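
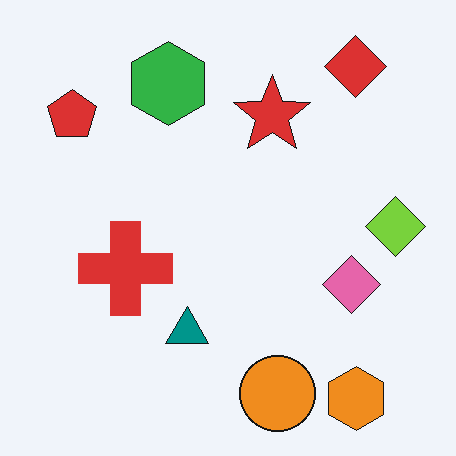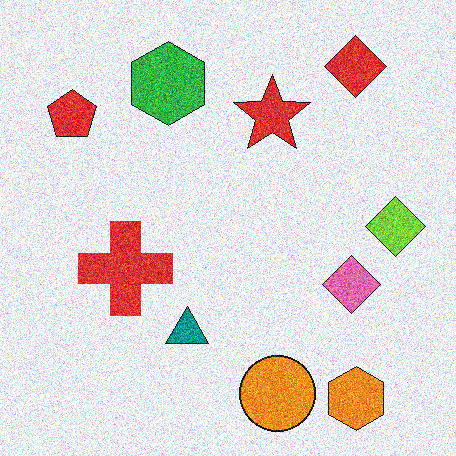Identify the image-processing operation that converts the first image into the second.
This is the original image degraded with heavy additive noise.

Random speckle covers the whole image, including the flat background.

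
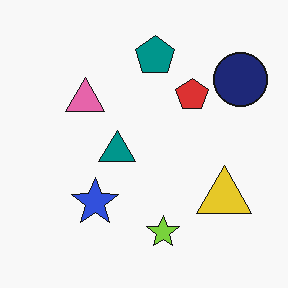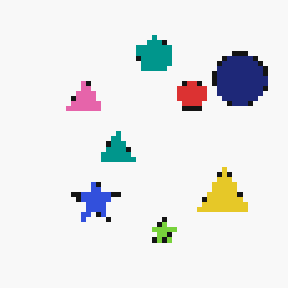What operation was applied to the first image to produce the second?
It was mildly pixelated.

Shapes are reduced to large square blocks; fine edges and outlines are lost — a downscale-then-upscale (mosaic) effect.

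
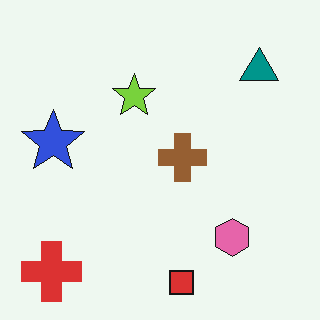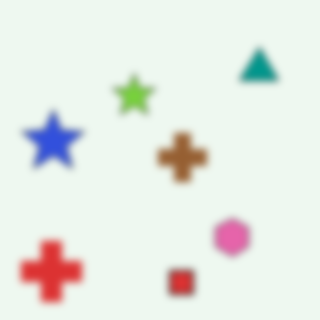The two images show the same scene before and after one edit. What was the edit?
The second image is the first noticeably gaussian-blurred.

Shape edges and outlines are uniformly softened across the whole image.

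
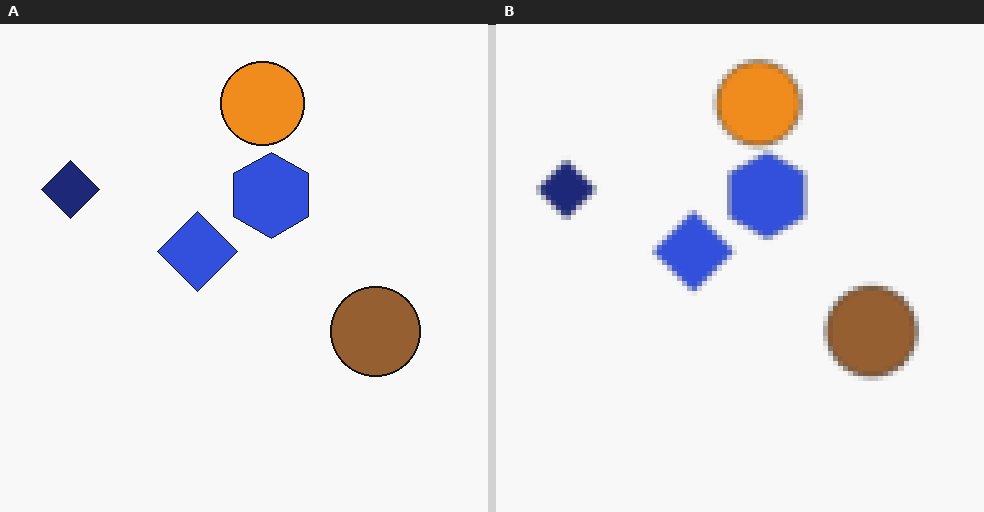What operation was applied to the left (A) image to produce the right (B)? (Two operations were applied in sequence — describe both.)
The image was given a subtle gaussian blur, then lightly pixelated (a mild mosaic effect).

Shape edges and outlines are uniformly softened across the whole image. Shapes are reduced to large square blocks; fine edges and outlines are lost — a downscale-then-upscale (mosaic) effect.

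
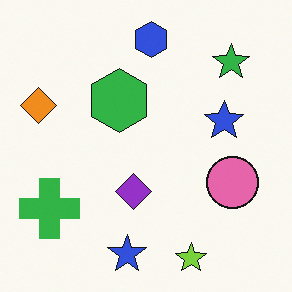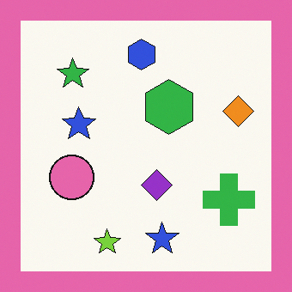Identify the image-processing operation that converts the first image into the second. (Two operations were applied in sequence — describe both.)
The image was flipped horizontally (left ↔ right), then framed with a pink border.

The orange diamond is in the left of the first image and the right of the second — shapes on opposite sides of the vertical midline have swapped in a mirror flip. A solid pink frame runs around the edge of the second image, with the content slightly shrunk inside it.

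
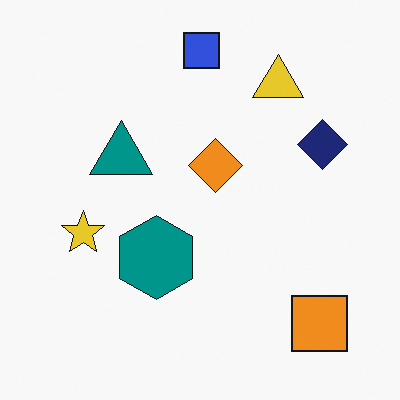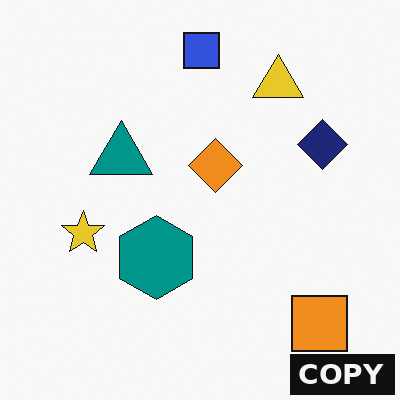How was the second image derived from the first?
Watermarked with the text "COPY" in the lower-right corner.

A dark label reading "COPY" appears in the lower-right corner.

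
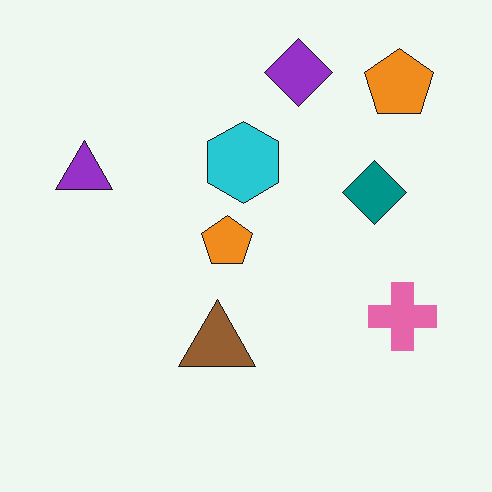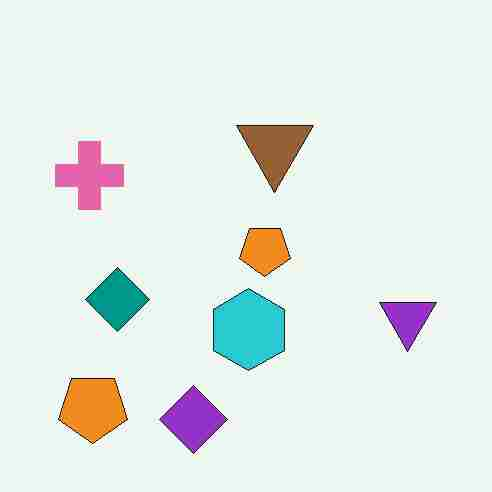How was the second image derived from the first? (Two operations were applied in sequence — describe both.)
Rotated 180°, then degraded with heavy JPEG compression.

The purple diamond sits in the top of the first image and the bottom of the second — consistent with a whole-image 180° rotation. Blocky 8×8 compression artifacts appear around shape edges and the flat background shows ringing — characteristic JPEG degradation.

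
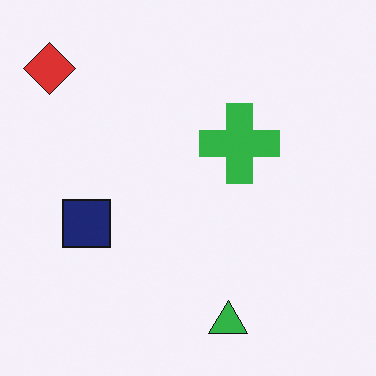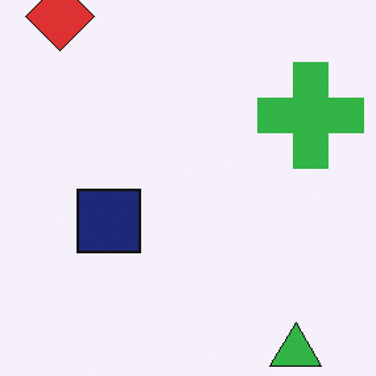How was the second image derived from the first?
The second image is the first cropped slightly and scaled back up.

The visible shapes are larger and the field of view is narrower; shapes near the original edges may be partly or wholly outside the frame — a crop-and-rescale.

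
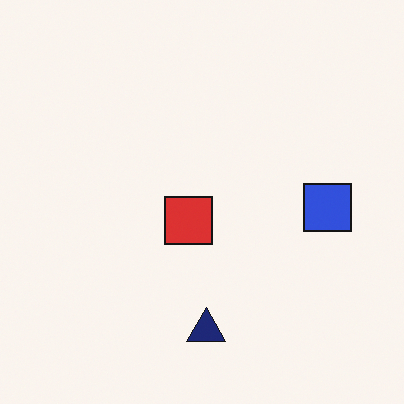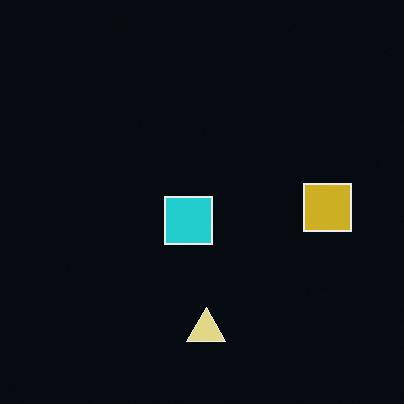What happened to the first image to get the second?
The second image is the first color-inverted (negative).

The light background has become dark and every shape's color is its complement — a photographic negative.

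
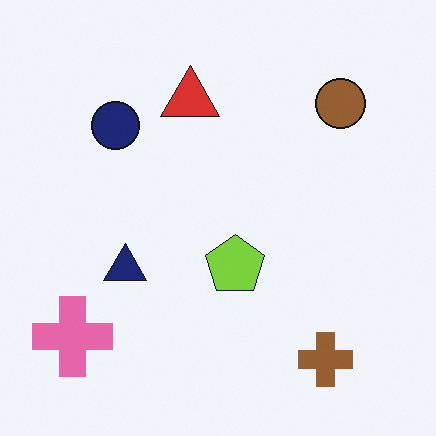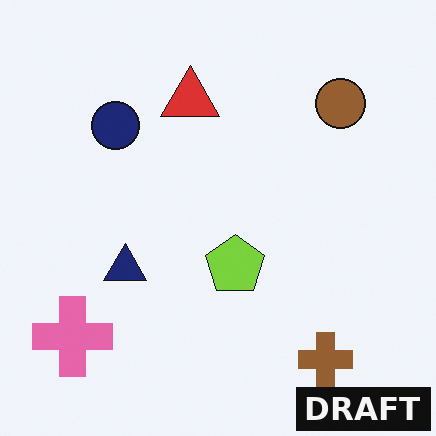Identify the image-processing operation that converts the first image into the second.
It was watermarked with the text "DRAFT" in the lower-right corner.

A dark label reading "DRAFT" appears in the lower-right corner.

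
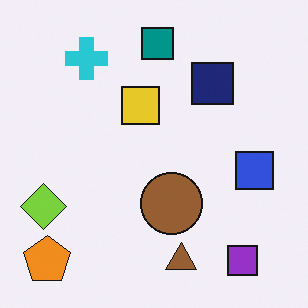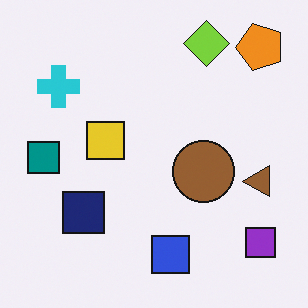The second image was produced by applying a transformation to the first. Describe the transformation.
It was transposed (reflected across the top-left ↔ bottom-right diagonal).

Shapes have swapped their row and column positions — what was in the top-right is now in the bottom-left — a diagonal reflection.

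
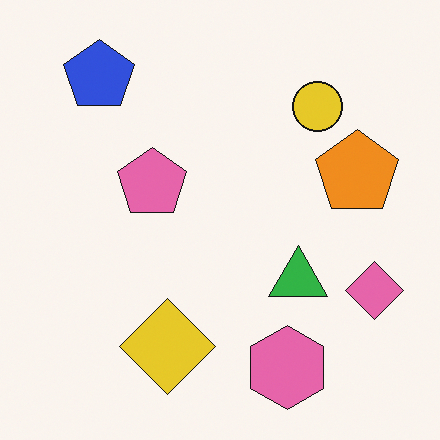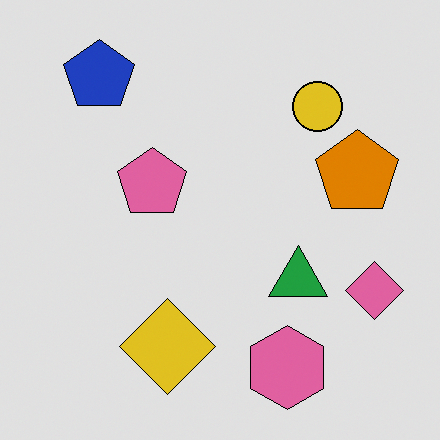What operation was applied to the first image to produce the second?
Posterized to a reduced palette.

Each flat color has snapped to a coarser quantized level — most visibly, the near-white background has dropped to a flat grey.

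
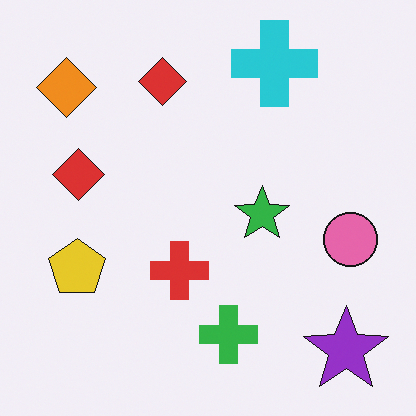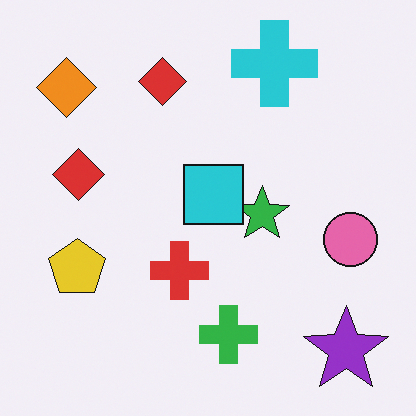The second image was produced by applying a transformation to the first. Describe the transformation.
It was overlaid with an additional cyan square.

A cyan square appears in the second image that is absent from the first.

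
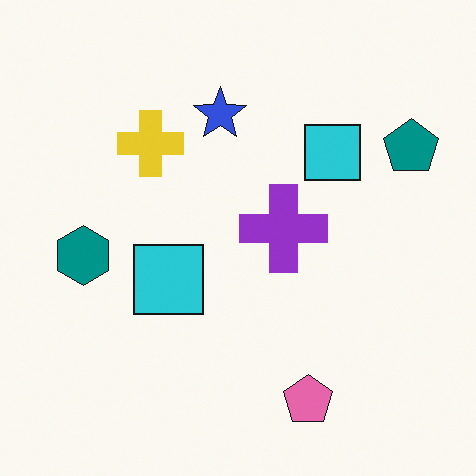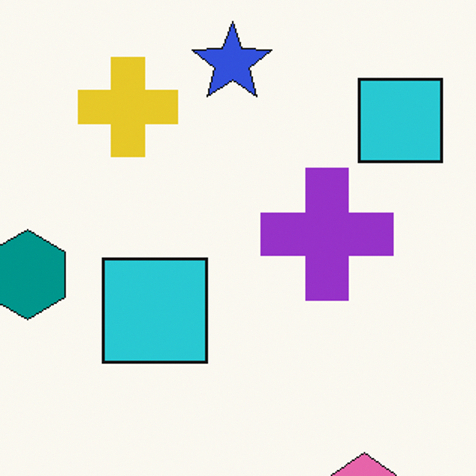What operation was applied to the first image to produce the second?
Cropped slightly and scaled back up.

The visible shapes are larger and the field of view is narrower; shapes near the original edges may be partly or wholly outside the frame — a crop-and-rescale.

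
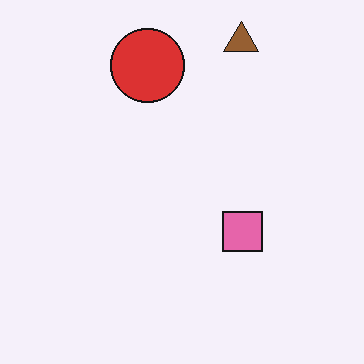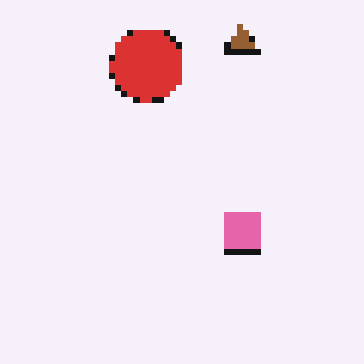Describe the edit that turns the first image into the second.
It was moderately pixelated.

Shapes are reduced to large square blocks; fine edges and outlines are lost — a downscale-then-upscale (mosaic) effect.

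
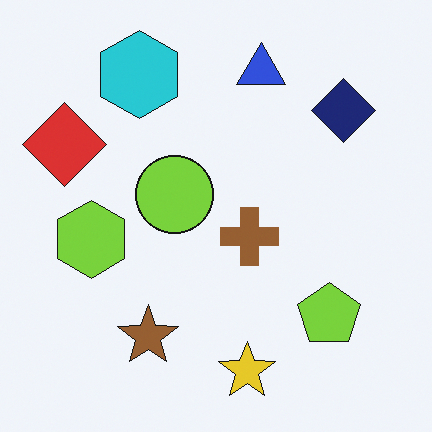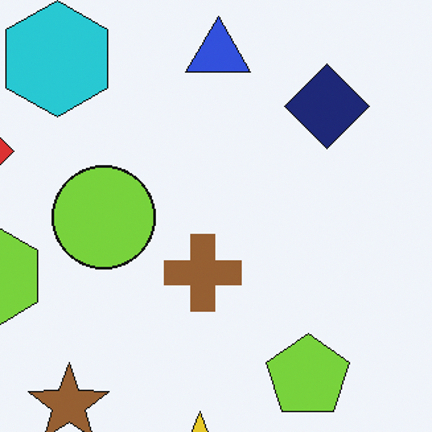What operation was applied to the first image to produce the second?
The second image is the first cropped to a modestly smaller region and rescaled.

The visible shapes are larger and the field of view is narrower; shapes near the original edges may be partly or wholly outside the frame — a crop-and-rescale.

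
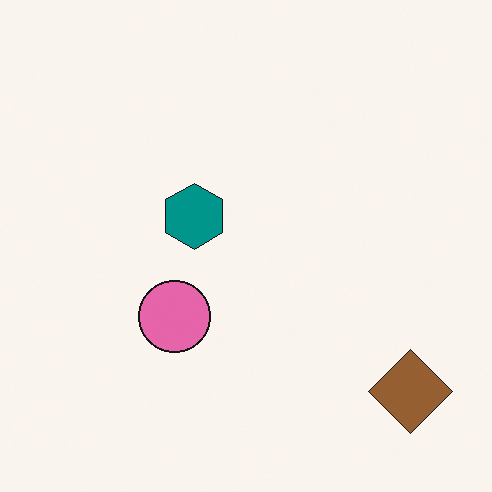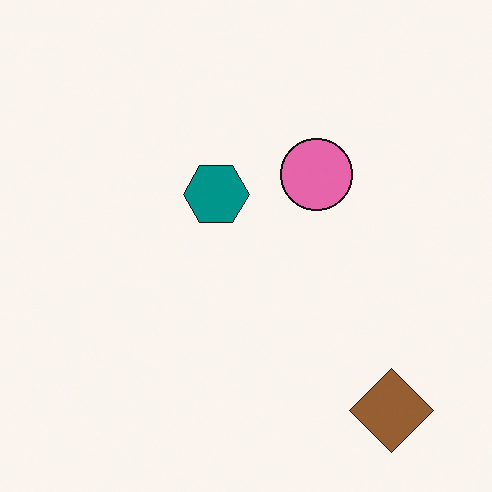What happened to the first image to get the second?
This is the original image transposed (reflected across the top-left ↔ bottom-right diagonal).

Shapes have swapped their row and column positions — what was in the top-right is now in the bottom-left — a diagonal reflection.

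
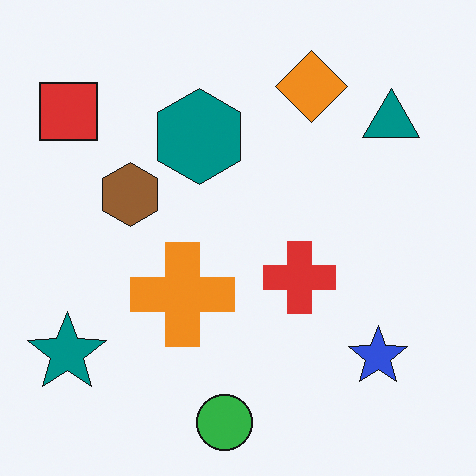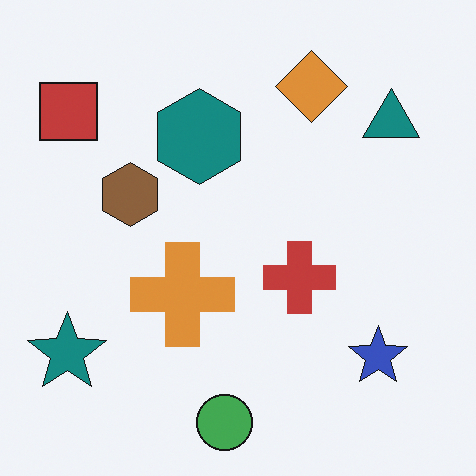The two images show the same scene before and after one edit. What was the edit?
The transformation is: slightly desaturated.

All colors are more muted and greyish — a global saturation change.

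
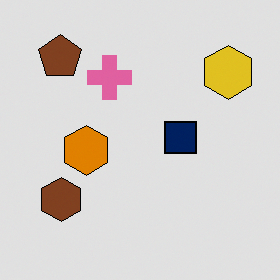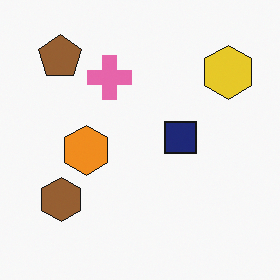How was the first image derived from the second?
The transformation is: posterized to a reduced palette.

Each flat color has snapped to a coarser quantized level — most visibly, the near-white background has dropped to a flat grey.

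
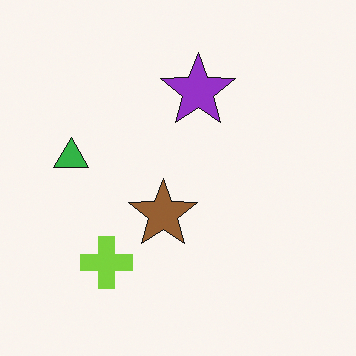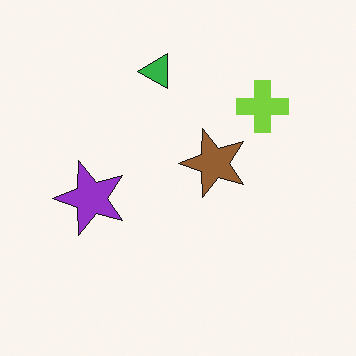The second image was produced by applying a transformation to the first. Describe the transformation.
The image was transposed (reflected across the top-left ↔ bottom-right diagonal).

Shapes have swapped their row and column positions — what was in the top-right is now in the bottom-left — a diagonal reflection.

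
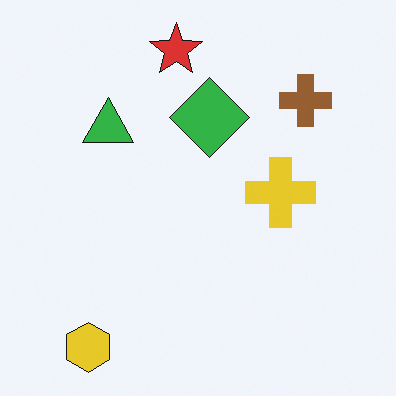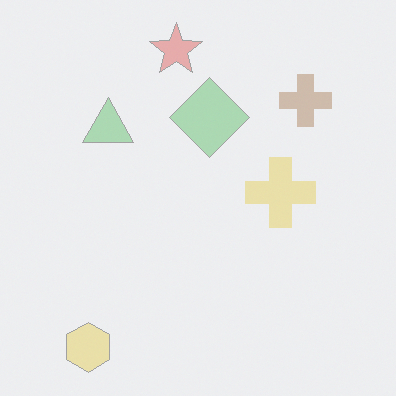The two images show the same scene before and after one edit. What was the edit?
Washed out (contrast reduced).

Tones are pushed toward mid-grey across the whole image — a global contrast change.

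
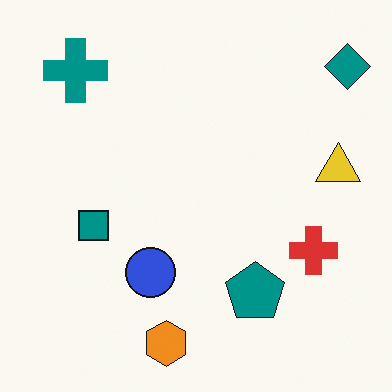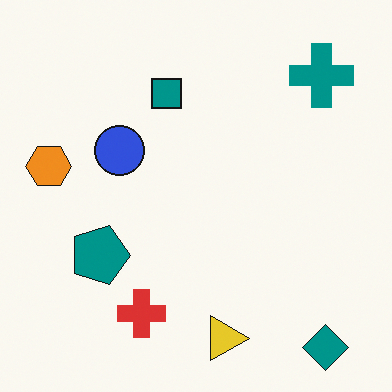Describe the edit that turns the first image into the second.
The second image is the first rotated 90° clockwise.

The teal diamond sits in the top-right of the first image and the bottom-right of the second — consistent with a whole-image 90° clockwise rotation.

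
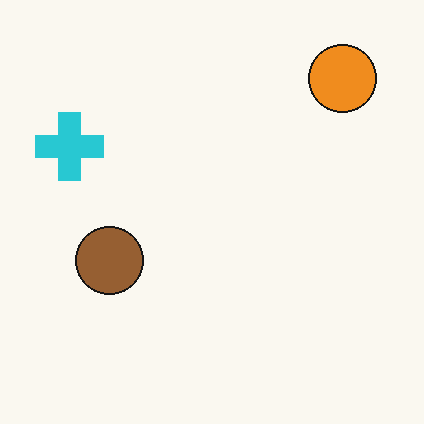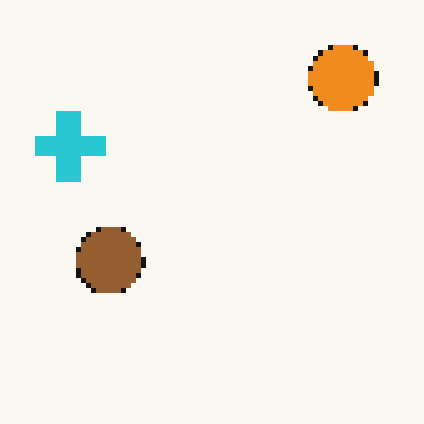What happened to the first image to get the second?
The second image is the first lightly pixelated (a mild mosaic effect).

Shapes are reduced to large square blocks; fine edges and outlines are lost — a downscale-then-upscale (mosaic) effect.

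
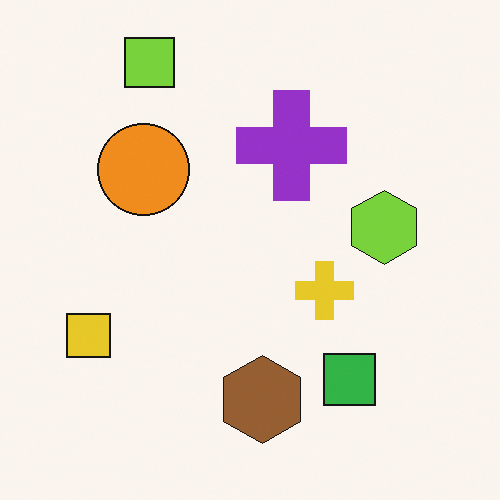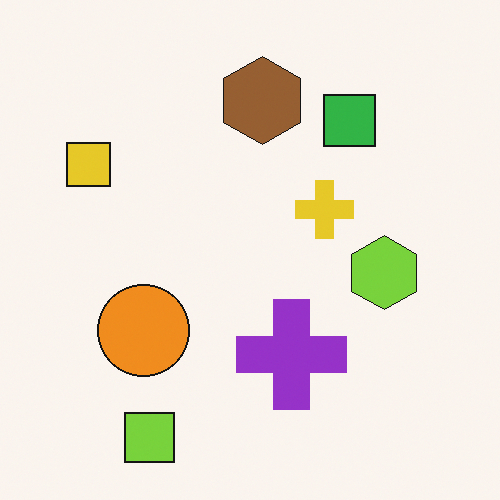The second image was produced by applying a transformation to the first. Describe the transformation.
The second image is the first flipped vertically (top ↔ bottom).

The lime square is in the top-left of the first image and the bottom-left of the second — shapes on opposite sides of the horizontal midline have swapped in a mirror flip.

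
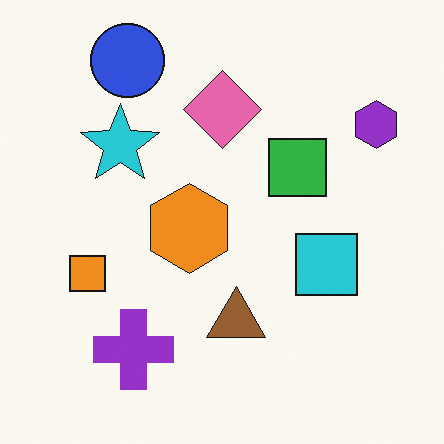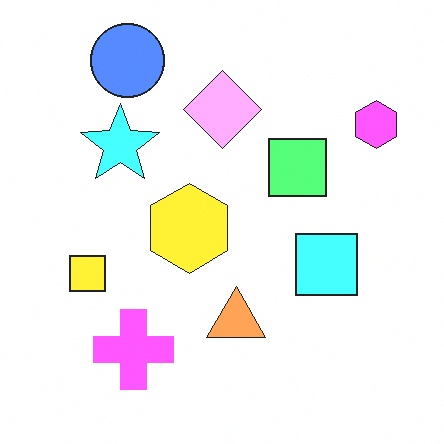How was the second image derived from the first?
The transformation is: substantially brightened.

Every pixel — background and shapes alike — is uniformly brightened.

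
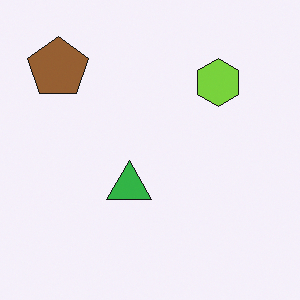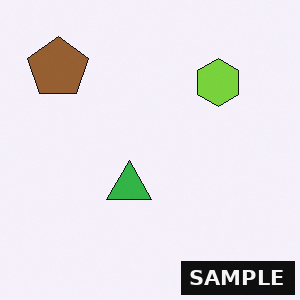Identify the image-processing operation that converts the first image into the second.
This is the original image watermarked with the text "SAMPLE" in the lower-right corner.

A dark label reading "SAMPLE" appears in the lower-right corner.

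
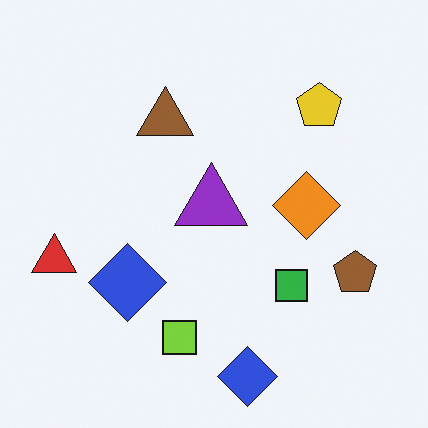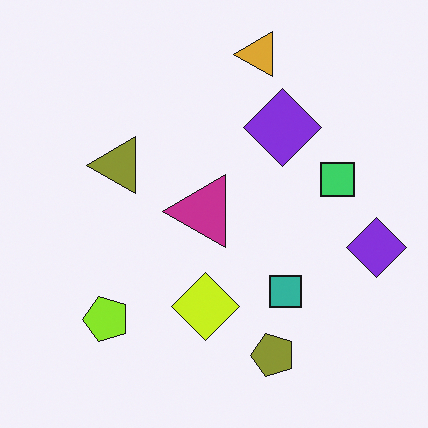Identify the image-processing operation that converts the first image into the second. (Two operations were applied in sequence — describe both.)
The transformation is: hue-shifted slightly, then transposed (reflected across the top-left ↔ bottom-right diagonal).

Every shape's color has rotated by the same amount around the hue wheel — a uniform hue shift. Shapes have swapped their row and column positions — what was in the top-right is now in the bottom-left — a diagonal reflection.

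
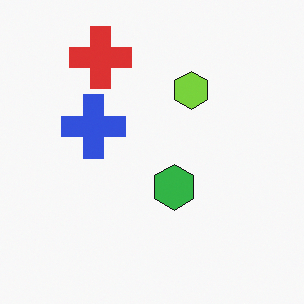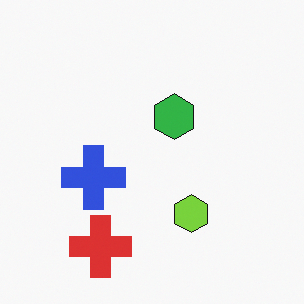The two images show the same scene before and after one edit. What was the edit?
It was flipped vertically (top ↔ bottom).

The red cross is in the top-left of the first image and the bottom-left of the second — shapes on opposite sides of the horizontal midline have swapped in a mirror flip.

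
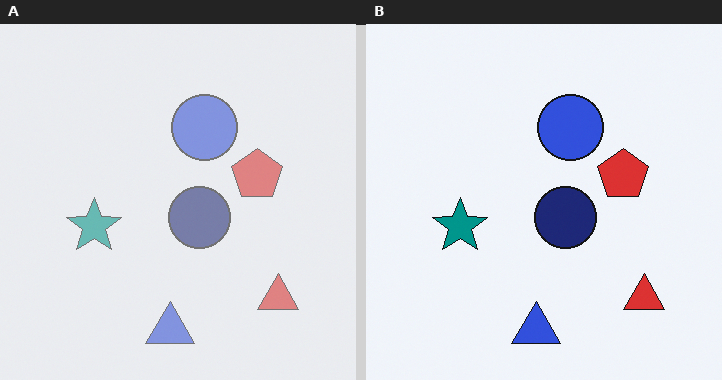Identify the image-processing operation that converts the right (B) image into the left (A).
This is the original image given much lower contrast.

Tones are pushed toward mid-grey across the whole image — a global contrast change.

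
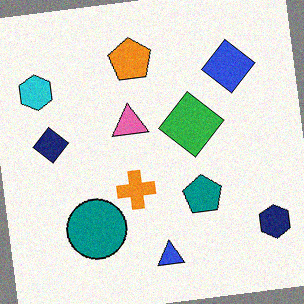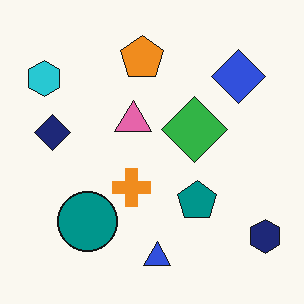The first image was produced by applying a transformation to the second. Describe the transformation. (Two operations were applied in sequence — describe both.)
The transformation is: rotated counter-clockwise by a small amount, then degraded with a light layer of grain.

Every shape is tilted by the same angle and the image corners show triangular fill wedges — a whole-image rotation by a non-right angle. Random speckle covers the whole image, including the flat background.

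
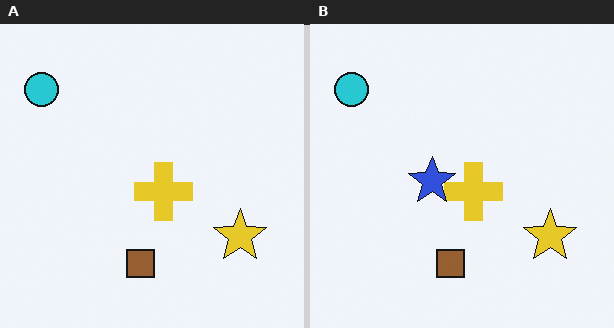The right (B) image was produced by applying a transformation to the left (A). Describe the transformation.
The right (B) image is the left (A) overlaid with an additional blue star.

A blue star appears in the right (B) image that is absent from the left (A).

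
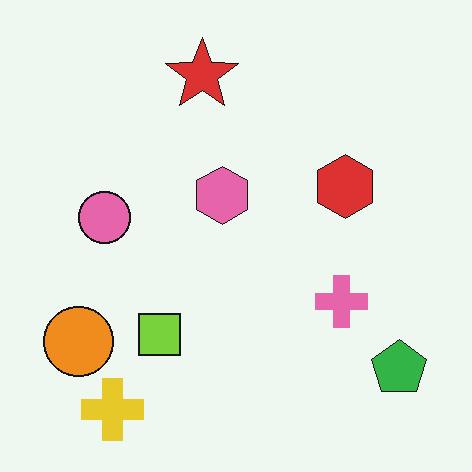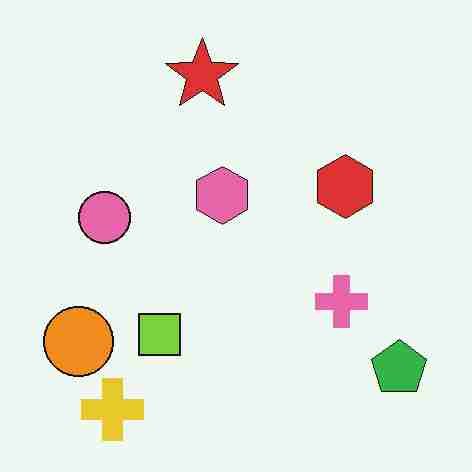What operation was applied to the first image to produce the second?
It was heavily JPEG-compressed with obvious blocking artifacts.

Blocky 8×8 compression artifacts appear around shape edges and the flat background shows ringing — characteristic JPEG degradation.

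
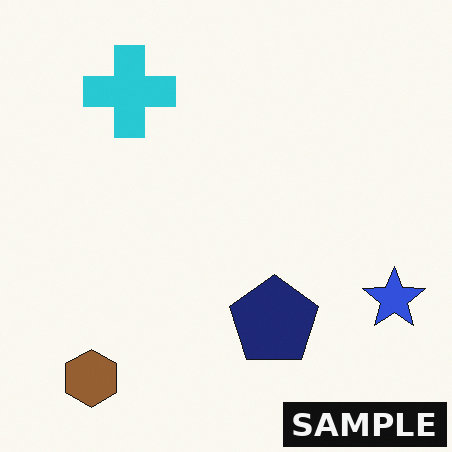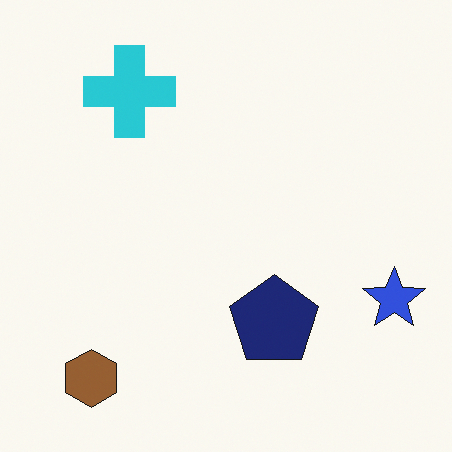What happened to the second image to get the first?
The first image is the second watermarked with the text "SAMPLE" in the lower-right corner.

A dark label reading "SAMPLE" appears in the lower-right corner.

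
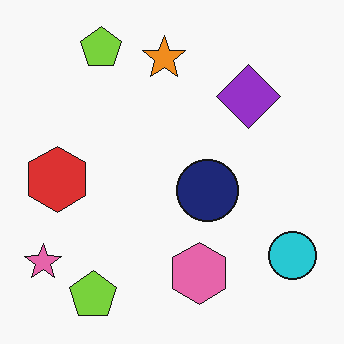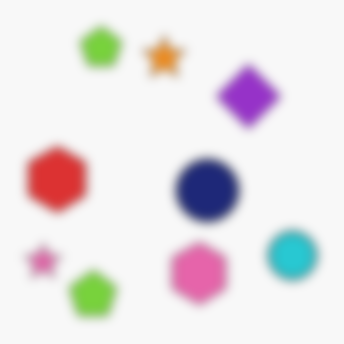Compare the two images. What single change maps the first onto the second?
The image was strongly gaussian-blurred.

Shape edges and outlines are uniformly softened across the whole image.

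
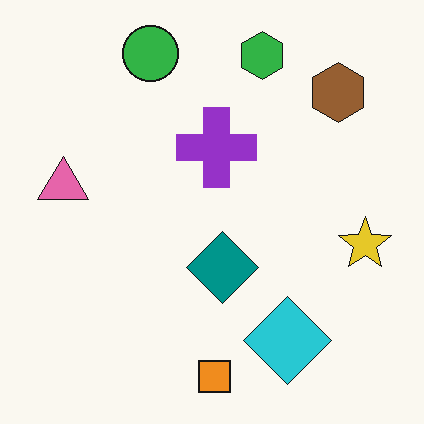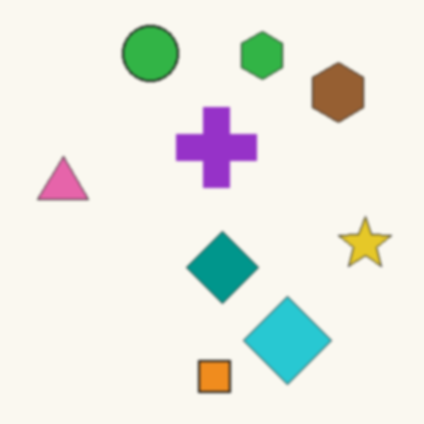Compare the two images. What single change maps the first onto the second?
The transformation is: slightly softened.

Shape edges and outlines are uniformly softened across the whole image.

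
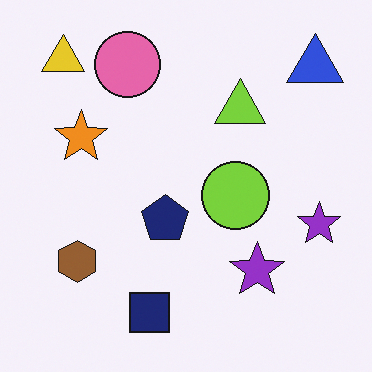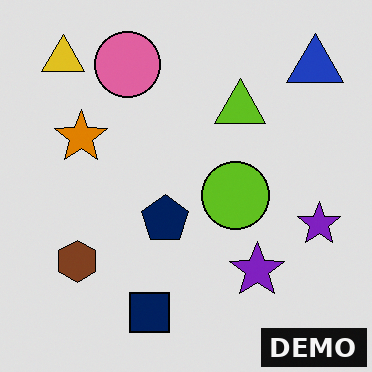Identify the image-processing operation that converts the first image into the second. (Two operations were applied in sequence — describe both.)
Moderately posterized, then watermarked with the text "DEMO" in the lower-right corner.

Each flat color has snapped to a coarser quantized level — most visibly, the near-white background has dropped to a flat grey. A dark label reading "DEMO" appears in the lower-right corner.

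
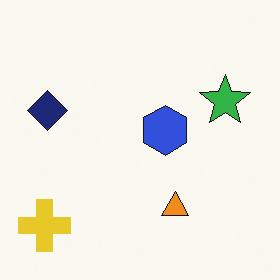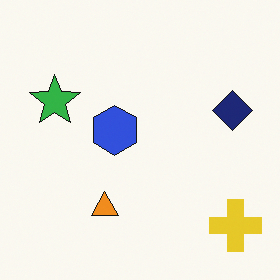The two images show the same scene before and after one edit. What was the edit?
Flipped horizontally (left ↔ right).

The yellow cross is in the bottom-left of the first image and the bottom-right of the second — shapes on opposite sides of the vertical midline have swapped in a mirror flip.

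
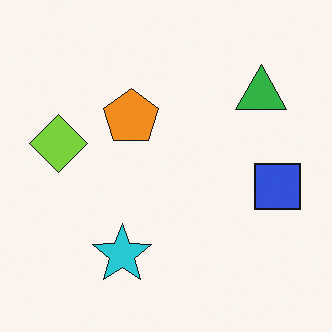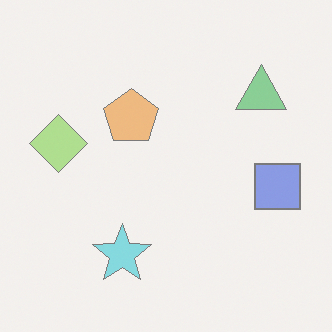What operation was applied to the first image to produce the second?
Washed out (contrast reduced).

Tones are pushed toward mid-grey across the whole image — a global contrast change.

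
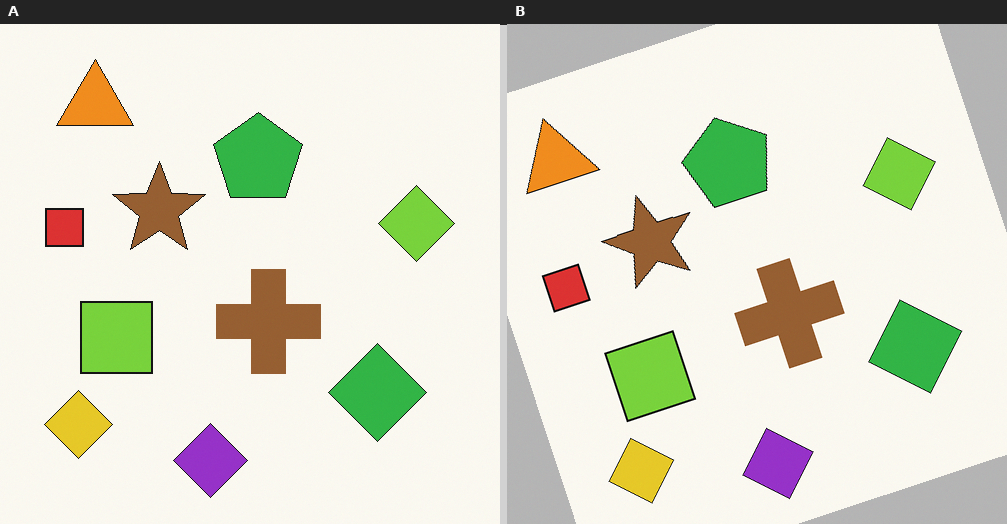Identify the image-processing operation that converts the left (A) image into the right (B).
The image was rotated counter-clockwise by a moderate amount.

Every shape is tilted by the same angle and the image corners show triangular fill wedges — a whole-image rotation by a non-right angle.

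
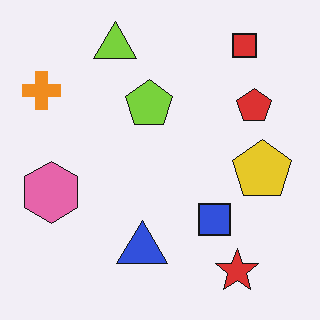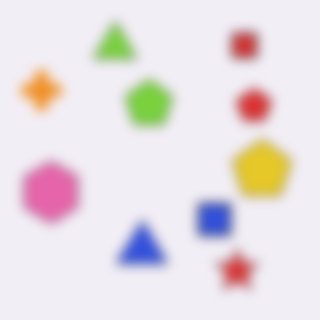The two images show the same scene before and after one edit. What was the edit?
The image was strongly gaussian-blurred.

Shape edges and outlines are uniformly softened across the whole image.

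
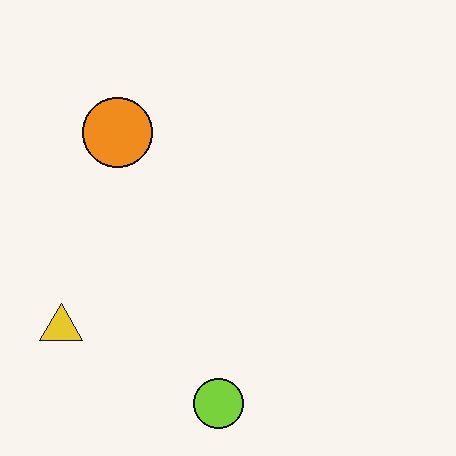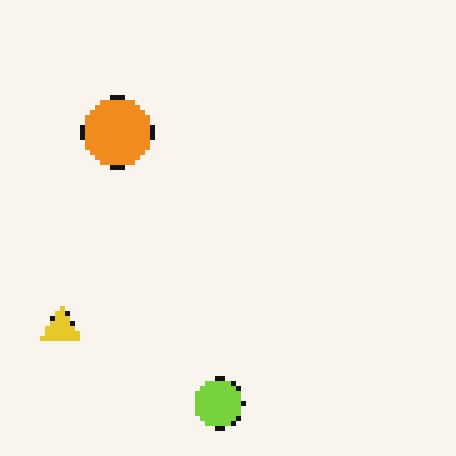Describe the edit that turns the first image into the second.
Mildly pixelated.

Shapes are reduced to large square blocks; fine edges and outlines are lost — a downscale-then-upscale (mosaic) effect.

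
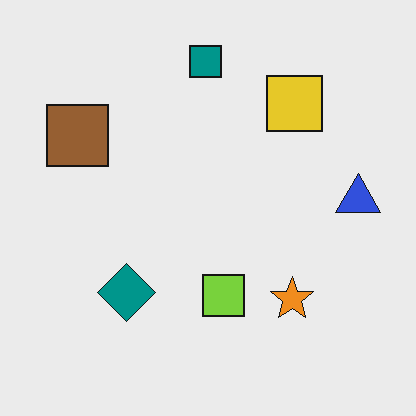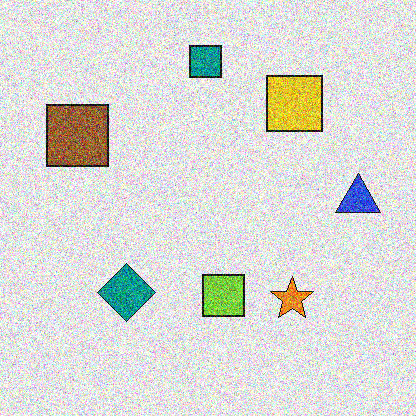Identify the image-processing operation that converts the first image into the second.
The image was degraded with a thick layer of grain.

Random speckle covers the whole image, including the flat background.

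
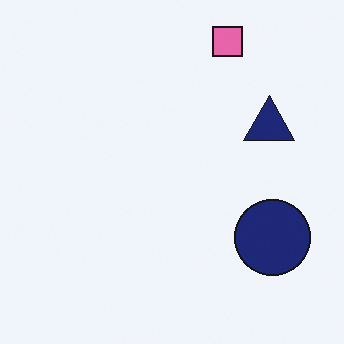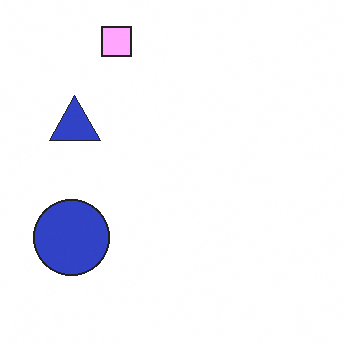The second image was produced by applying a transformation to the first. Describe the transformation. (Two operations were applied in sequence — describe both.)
It was flipped horizontally (left ↔ right), then substantially brightened.

The navy circle is in the bottom-right of the first image and the bottom-left of the second — shapes on opposite sides of the vertical midline have swapped in a mirror flip. Every pixel — background and shapes alike — is uniformly brightened.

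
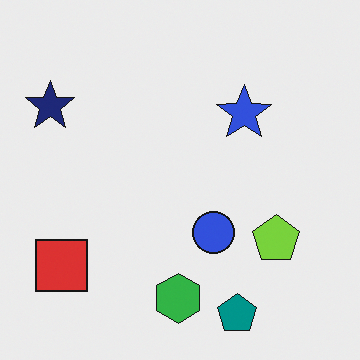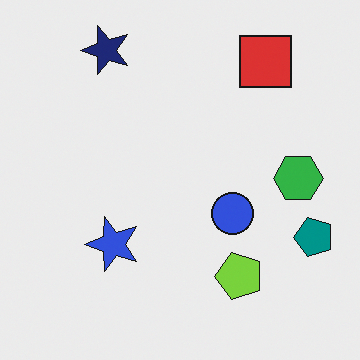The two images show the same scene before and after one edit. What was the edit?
It was transposed (reflected across the top-left ↔ bottom-right diagonal).

Shapes have swapped their row and column positions — what was in the top-right is now in the bottom-left — a diagonal reflection.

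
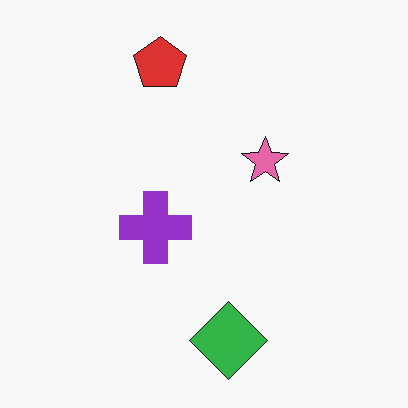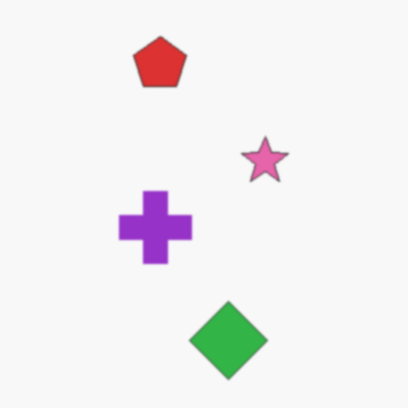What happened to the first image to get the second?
Lightly blurred.

Shape edges and outlines are uniformly softened across the whole image.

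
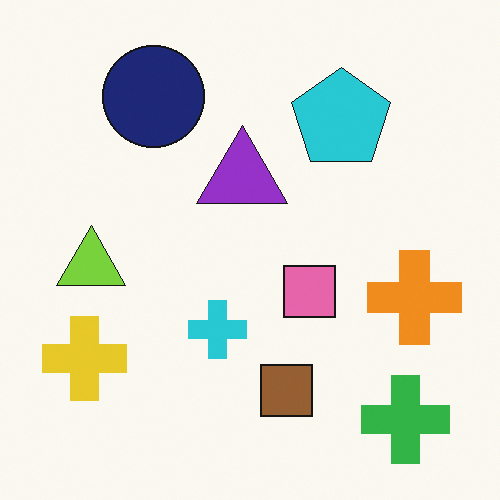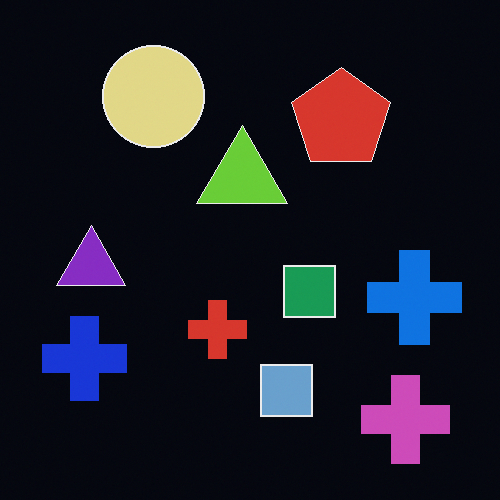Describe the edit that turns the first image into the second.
The image was color-inverted (negative).

The light background has become dark and every shape's color is its complement — a photographic negative.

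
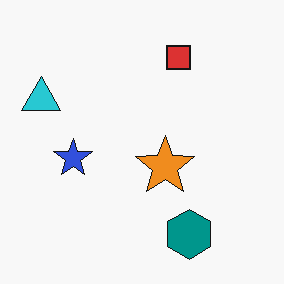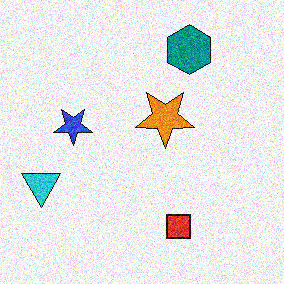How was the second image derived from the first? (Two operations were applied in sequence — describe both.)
It was flipped vertically (top ↔ bottom), then degraded with strong gaussian noise.

The teal hexagon is in the bottom of the first image and the top of the second — shapes on opposite sides of the horizontal midline have swapped in a mirror flip. Random speckle covers the whole image, including the flat background.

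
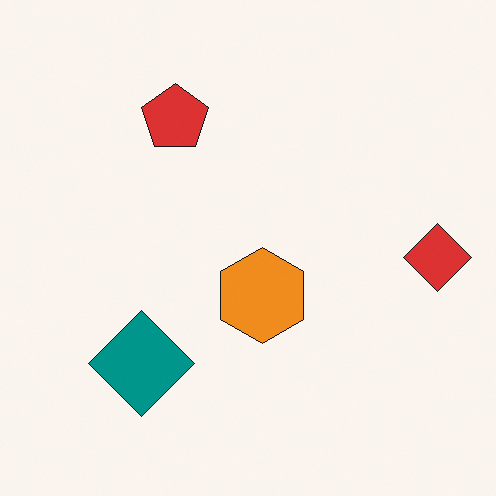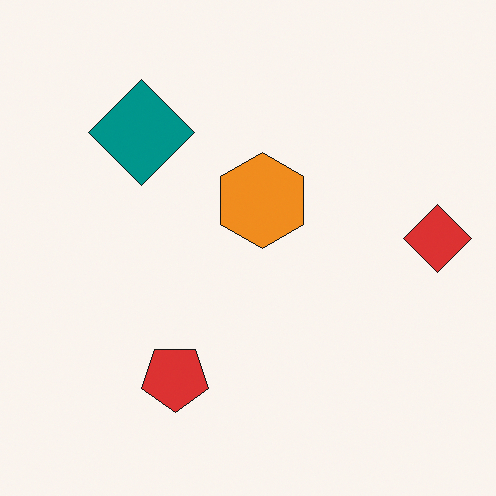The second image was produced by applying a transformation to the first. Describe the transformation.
Flipped vertically (top ↔ bottom).

The red pentagon is in the top of the first image and the bottom of the second — shapes on opposite sides of the horizontal midline have swapped in a mirror flip.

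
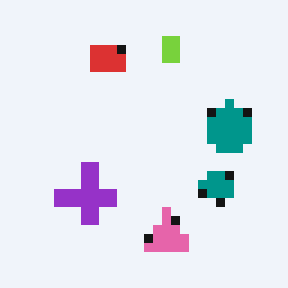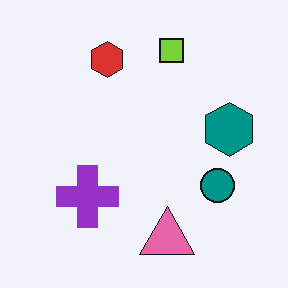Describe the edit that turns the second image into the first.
The transformation is: coarsely pixelated.

Shapes are reduced to large square blocks; fine edges and outlines are lost — a downscale-then-upscale (mosaic) effect.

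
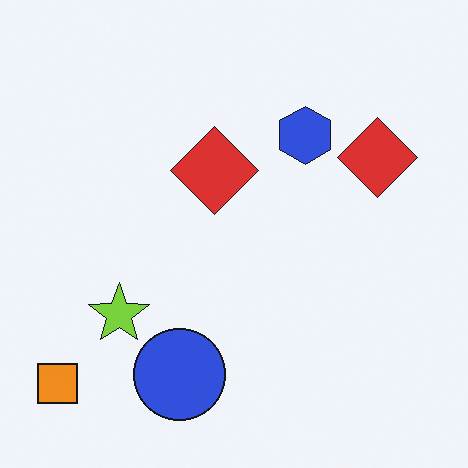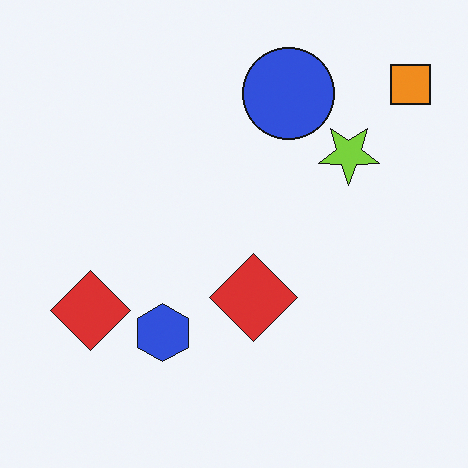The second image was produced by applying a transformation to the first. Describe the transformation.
The second image is the first rotated 180°.

The orange square sits in the bottom-left of the first image and the top-right of the second — consistent with a whole-image 180° rotation.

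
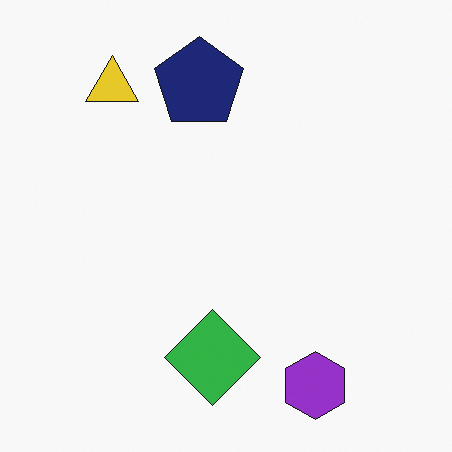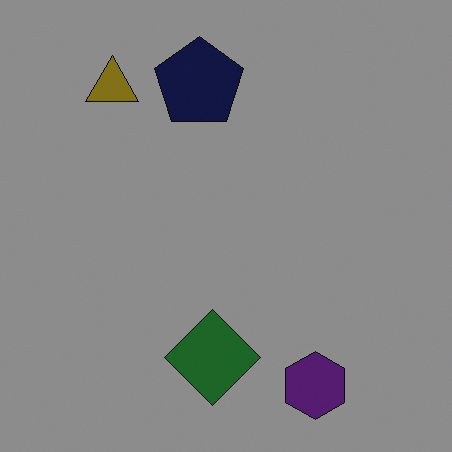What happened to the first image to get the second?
The second image is the first darkened a lot.

Every pixel — background and shapes alike — is uniformly darkened.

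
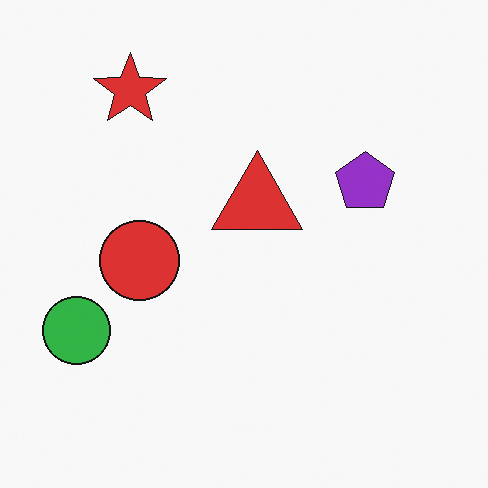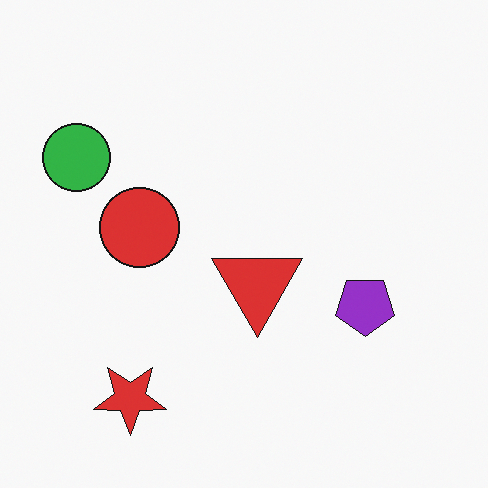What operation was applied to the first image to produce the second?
The second image is the first flipped vertically (top ↔ bottom).

The red star is in the top-left of the first image and the bottom-left of the second — shapes on opposite sides of the horizontal midline have swapped in a mirror flip.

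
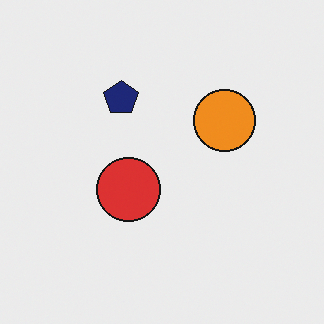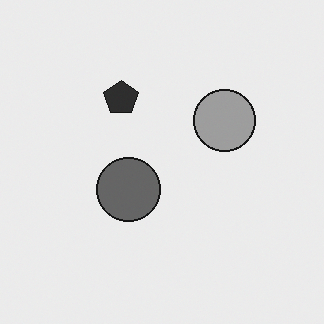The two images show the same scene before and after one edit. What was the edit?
The transformation is: converted to grayscale.

All color is removed — every shape is now a shade of grey.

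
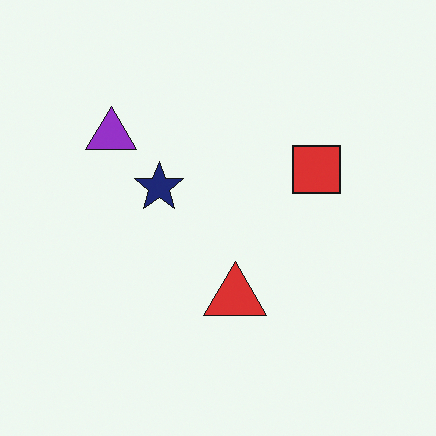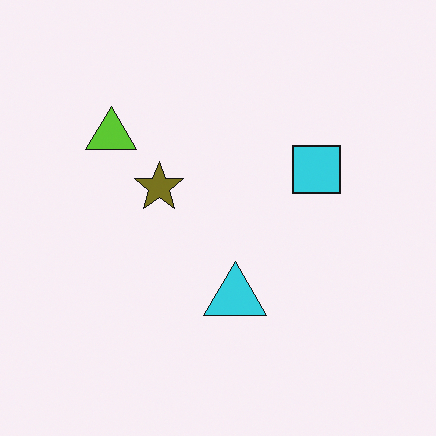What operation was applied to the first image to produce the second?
It was hue-shifted through roughly half the color wheel.

Every shape's color has rotated by the same amount around the hue wheel — a uniform hue shift.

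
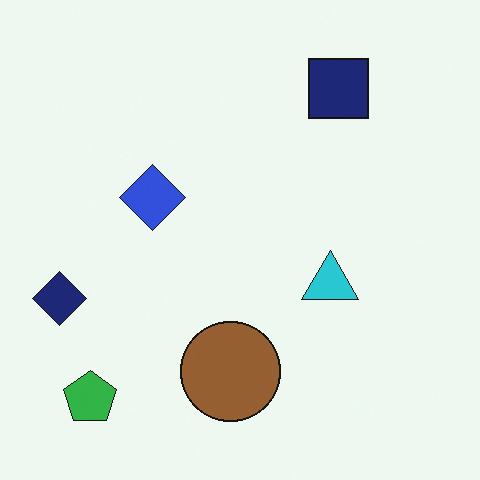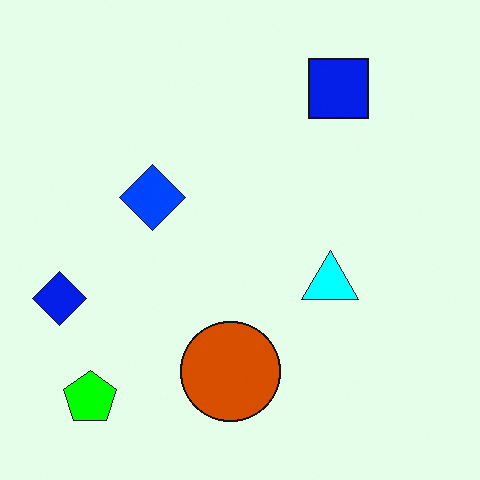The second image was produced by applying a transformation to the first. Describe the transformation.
Made much more vivid (saturation change).

All colors are more vivid — a global saturation change.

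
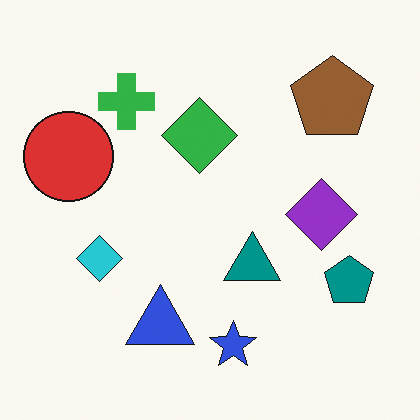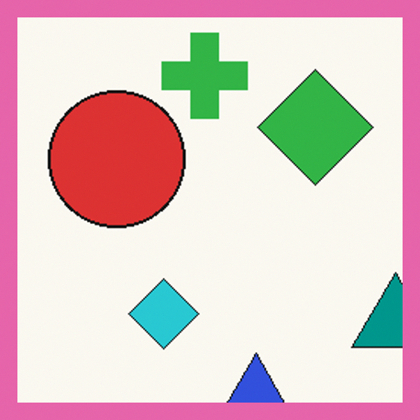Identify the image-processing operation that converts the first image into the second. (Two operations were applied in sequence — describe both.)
The second image is the first cropped tightly and scaled back up, then framed with a pink border.

The visible shapes are larger and the field of view is narrower; shapes near the original edges may be partly or wholly outside the frame — a crop-and-rescale. A solid pink frame runs around the edge of the second image, with the content slightly shrunk inside it.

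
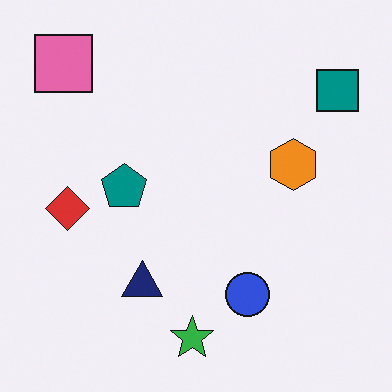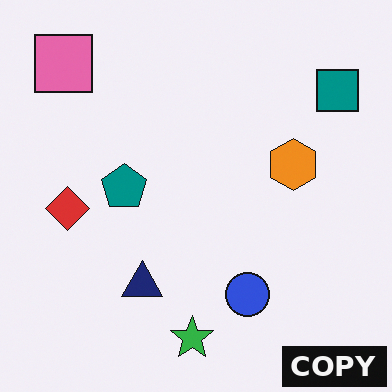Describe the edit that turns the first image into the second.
It was watermarked with the text "COPY" in the lower-right corner.

A dark label reading "COPY" appears in the lower-right corner.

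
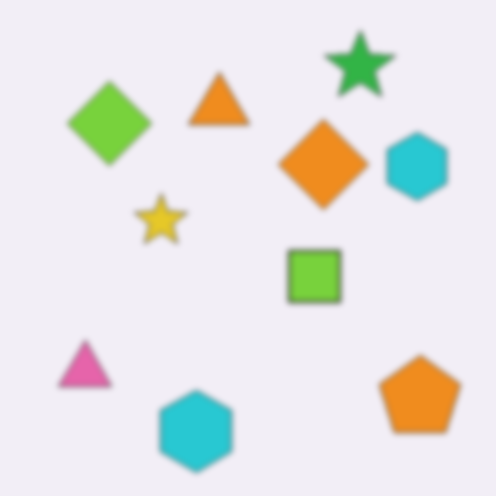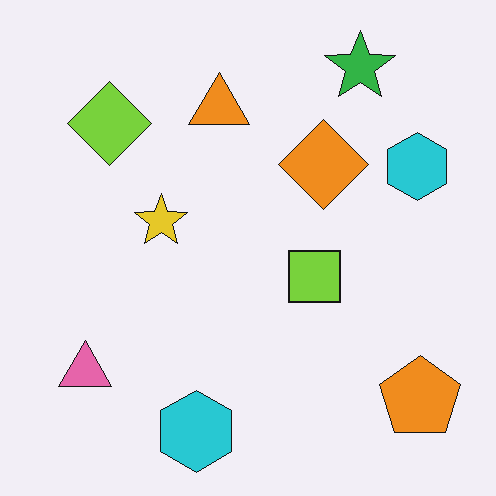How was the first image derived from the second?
Moderately blurred.

Shape edges and outlines are uniformly softened across the whole image.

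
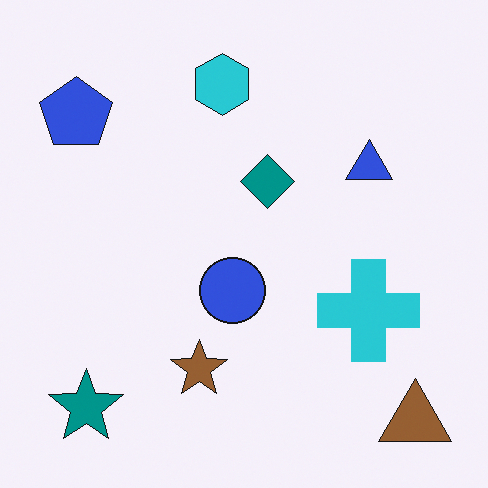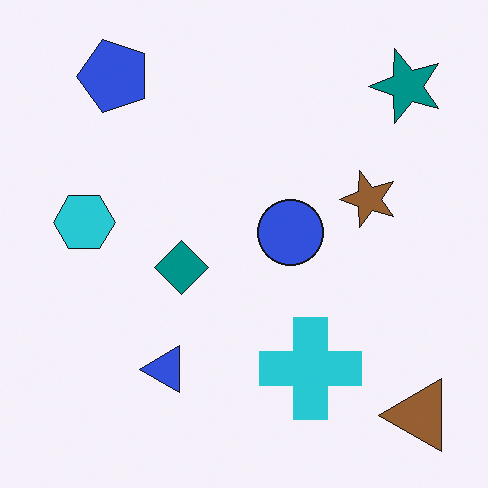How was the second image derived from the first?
The image was transposed (reflected across the top-left ↔ bottom-right diagonal).

Shapes have swapped their row and column positions — what was in the top-right is now in the bottom-left — a diagonal reflection.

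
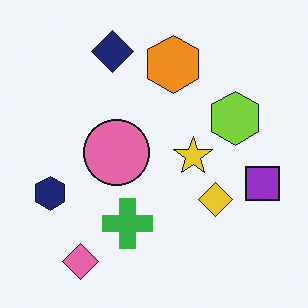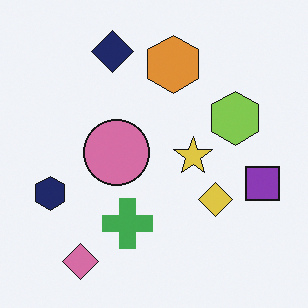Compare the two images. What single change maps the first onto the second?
It was slightly desaturated.

All colors are more muted and greyish — a global saturation change.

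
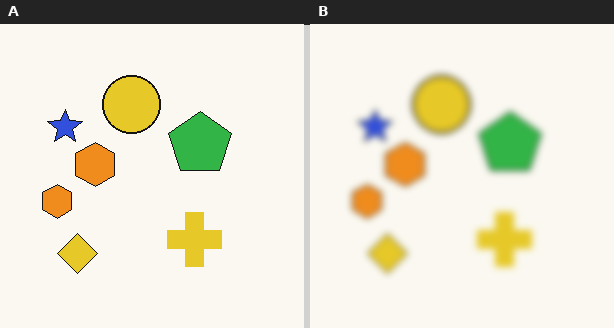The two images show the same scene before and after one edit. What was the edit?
The transformation is: noticeably gaussian-blurred.

Shape edges and outlines are uniformly softened across the whole image.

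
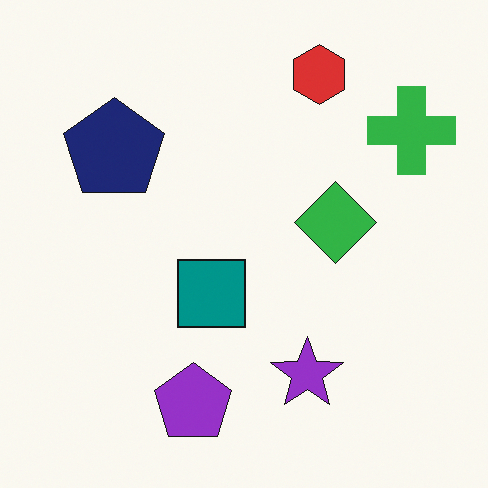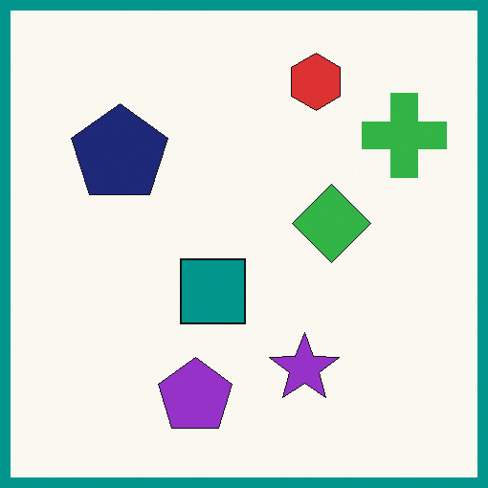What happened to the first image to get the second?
Framed with a teal border.

A solid teal frame runs around the edge of the second image, with the content slightly shrunk inside it.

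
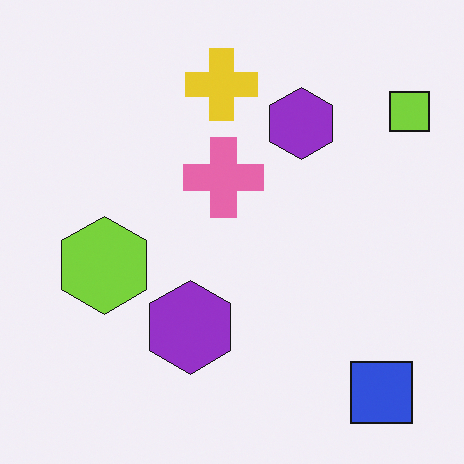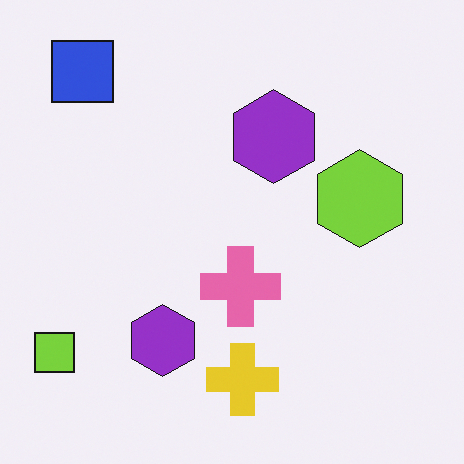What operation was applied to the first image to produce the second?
This is the original image rotated 180°.

The blue square sits in the bottom-right of the first image and the top-left of the second — consistent with a whole-image 180° rotation.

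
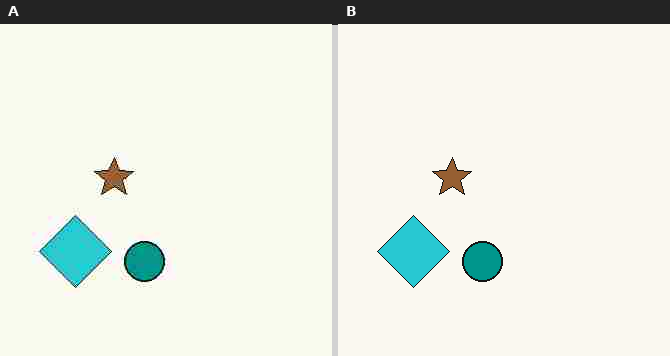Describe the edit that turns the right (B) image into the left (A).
Heavily JPEG-compressed with obvious blocking artifacts.

Blocky 8×8 compression artifacts appear around shape edges and the flat background shows ringing — characteristic JPEG degradation.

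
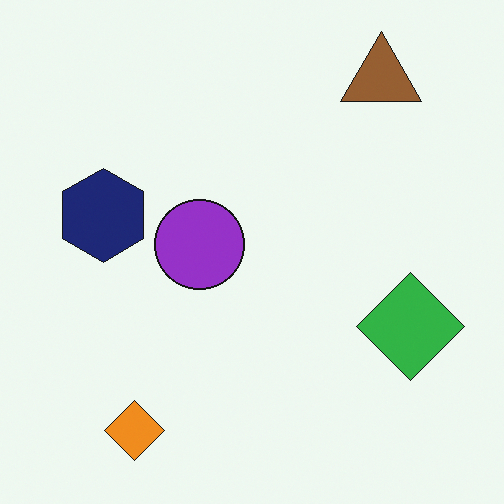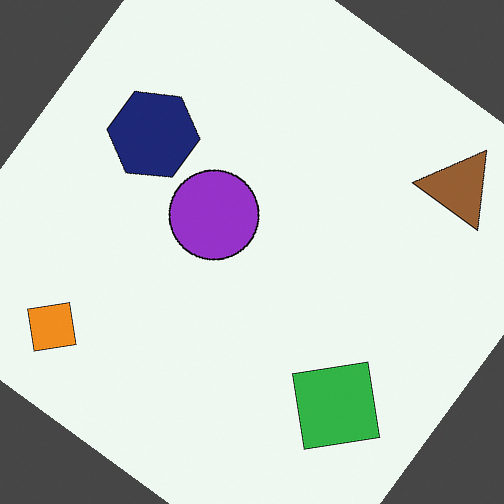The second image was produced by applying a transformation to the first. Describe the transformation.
The second image is the first rotated clockwise by a large amount — several tens of degrees.

Every shape is tilted by the same angle and the image corners show triangular fill wedges — a whole-image rotation by a non-right angle.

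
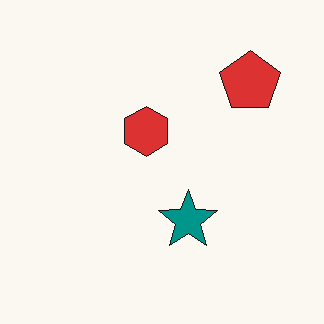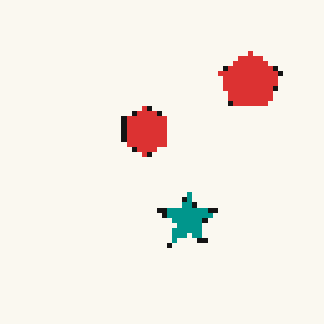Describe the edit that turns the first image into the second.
This is the original image mildly pixelated.

Shapes are reduced to large square blocks; fine edges and outlines are lost — a downscale-then-upscale (mosaic) effect.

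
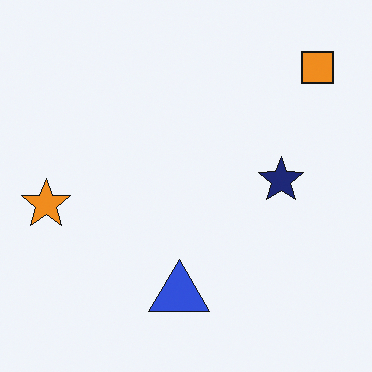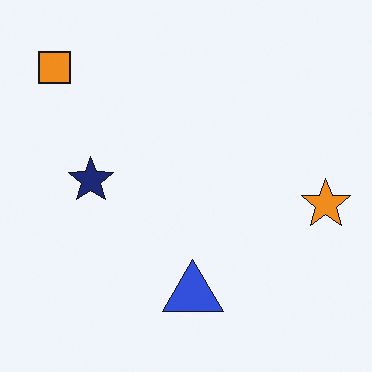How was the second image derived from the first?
This is the original image flipped horizontally (left ↔ right).

The orange star is in the left of the first image and the right of the second — shapes on opposite sides of the vertical midline have swapped in a mirror flip.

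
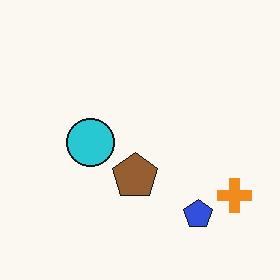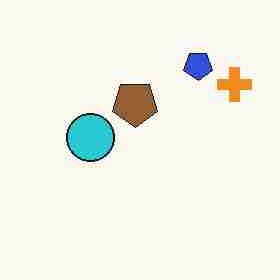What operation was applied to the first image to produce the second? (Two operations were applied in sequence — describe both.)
The transformation is: heavily JPEG-compressed with obvious blocking artifacts, then flipped vertically (top ↔ bottom).

Blocky 8×8 compression artifacts appear around shape edges and the flat background shows ringing — characteristic JPEG degradation. The blue pentagon is in the bottom-right of the first image and the top-right of the second — shapes on opposite sides of the horizontal midline have swapped in a mirror flip.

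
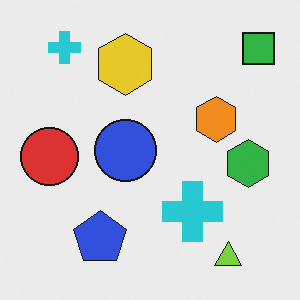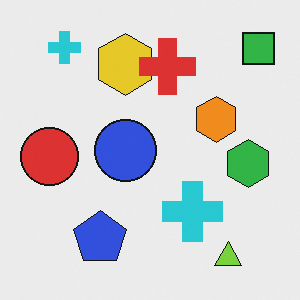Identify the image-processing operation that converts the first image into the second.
The transformation is: overlaid with an additional red cross.

A red cross appears in the second image that is absent from the first.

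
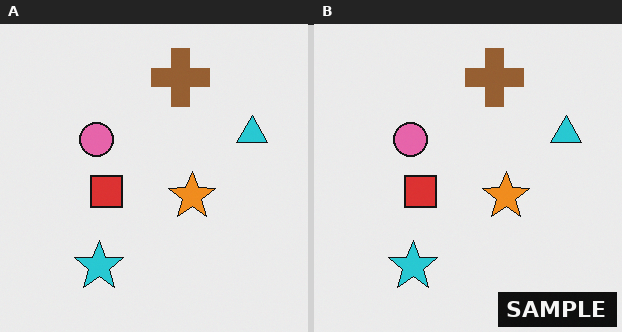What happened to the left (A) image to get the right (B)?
This is the original image watermarked with the text "SAMPLE" in the lower-right corner.

A dark label reading "SAMPLE" appears in the lower-right corner.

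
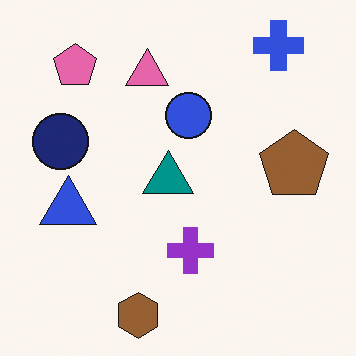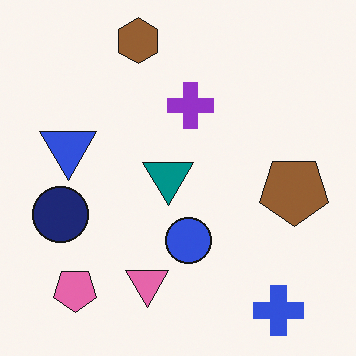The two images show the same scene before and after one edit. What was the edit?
The transformation is: flipped vertically (top ↔ bottom).

The brown hexagon is in the bottom of the first image and the top of the second — shapes on opposite sides of the horizontal midline have swapped in a mirror flip.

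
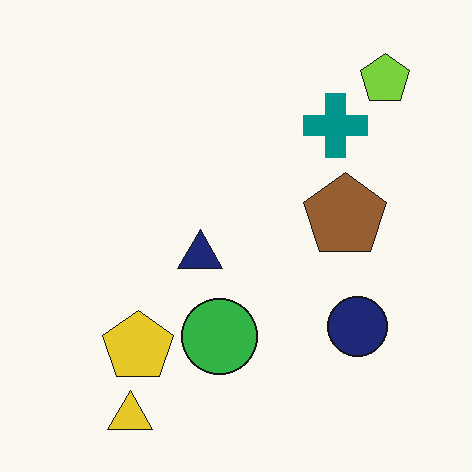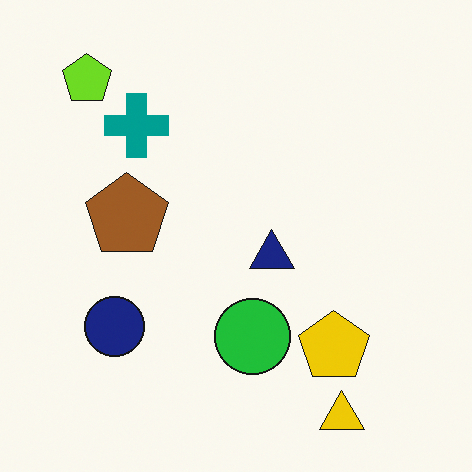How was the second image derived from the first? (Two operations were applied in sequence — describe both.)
The second image is the first slightly oversaturated, then flipped horizontally (left ↔ right).

All colors are more vivid — a global saturation change. The lime pentagon is in the top-right of the first image and the top-left of the second — shapes on opposite sides of the vertical midline have swapped in a mirror flip.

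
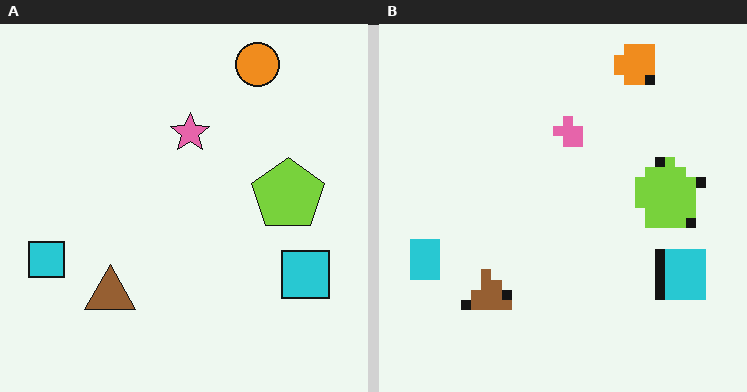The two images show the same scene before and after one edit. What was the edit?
The right (B) image is the left (A) heavily pixelated into large blocks.

Shapes are reduced to large square blocks; fine edges and outlines are lost — a downscale-then-upscale (mosaic) effect.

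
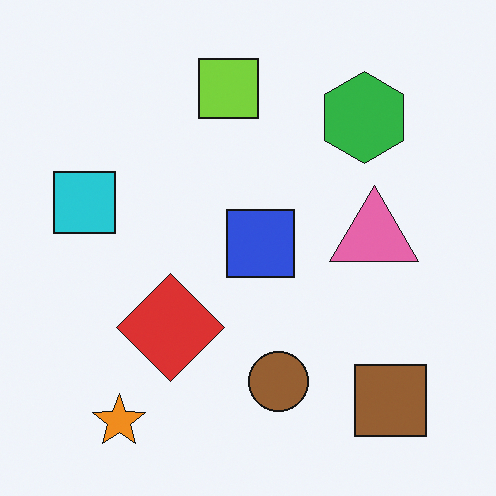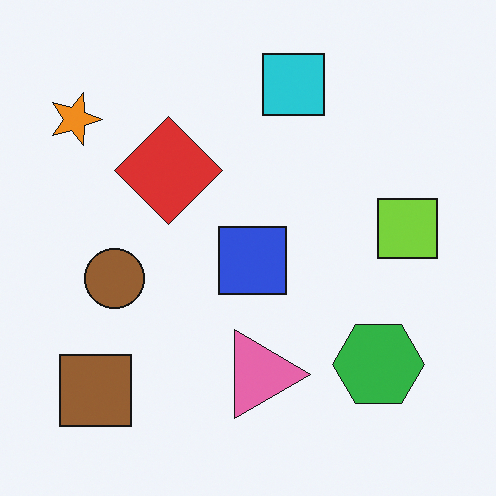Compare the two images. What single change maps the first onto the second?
The second image is the first rotated 90° clockwise.

The orange star sits in the bottom-left of the first image and the top-left of the second — consistent with a whole-image 90° clockwise rotation.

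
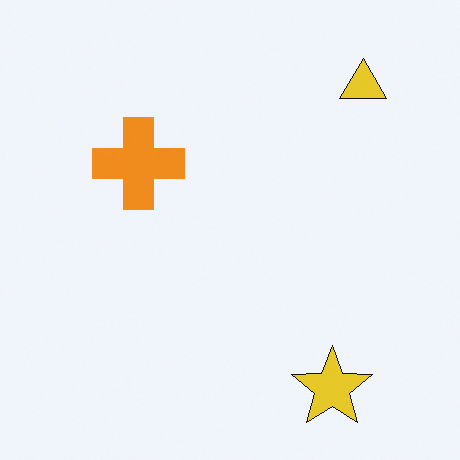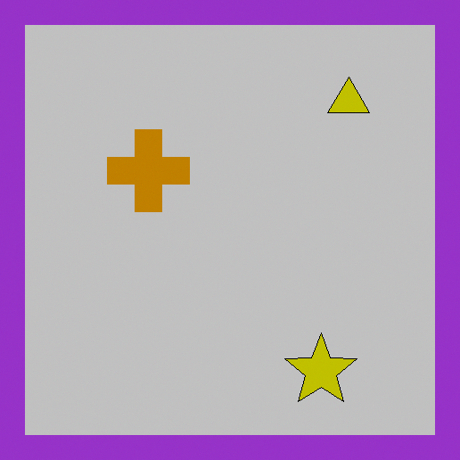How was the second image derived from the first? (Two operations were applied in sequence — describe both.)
The image was aggressively posterized, then framed with a purple border.

Each flat color has snapped to a coarser quantized level — most visibly, the near-white background has dropped to a flat grey. A solid purple frame runs around the edge of the second image, with the content slightly shrunk inside it.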